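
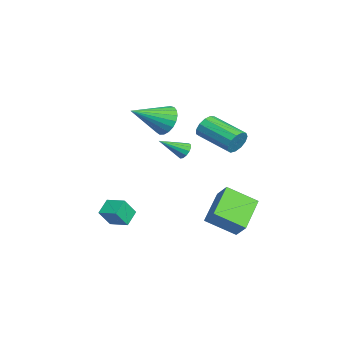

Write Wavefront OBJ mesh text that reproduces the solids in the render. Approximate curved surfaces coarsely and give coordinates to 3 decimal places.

v -1.298 -0.012 2.015
v -0.669 -0.141 1.316
v -0.582 -1.768 2.985
v -0.464 0.082 1.57
v -0.404 0.289 1.901
v -0.499 0.444 2.251
v -0.731 0.52 2.561
v -1.062 0.505 2.777
v -1.433 0.4 2.861
v -1.781 0.223 2.799
v -2.046 0.007 2.601
v -2.181 -0.213 2.302
v -2.163 -0.399 1.954
v -1.996 -0.517 1.616
v -1.708 -0.548 1.347
v -1.349 -0.486 1.194
v -0.982 -0.342 1.183
v 2.616 3.754 -2.325
v 2.491 2.246 -1.406
v 3.222 4.15 -1.593
v 3.097 2.643 -0.674
v 4.283 3.017 -3.306
v 4.158 1.51 -2.387
v 4.889 3.414 -2.574
v 4.764 1.906 -1.655
v 2.874 3.152 2.149
v 3.237 3.073 2.754
v 1.929 1.669 3.356
v 1.566 1.748 2.751
v 2.964 3.357 2.823
v 1.656 1.953 3.425
v 2.662 3.576 2.678
v 1.354 2.172 3.279
v 2.427 3.66 2.365
v 1.12 2.257 2.966
v 2.335 3.583 1.983
v 1.027 2.18 2.585
v 2.413 3.369 1.655
v 1.106 1.966 2.256
v 2.638 3.086 1.483
v 1.33 1.683 2.084
v 2.937 2.824 1.523
v 1.63 1.421 2.124
v 3.217 2.666 1.761
v 1.909 1.263 2.363
v 3.387 2.662 2.123
v 2.08 1.259 2.725
v 3.395 2.814 2.493
v 2.087 1.41 3.095
v -2.7 1.003 -0.69
v -2.169 1.05 -0.778
v -2.44 -0.323 0.15
v -2.227 1.202 -0.521
v -2.435 1.29 -0.317
v -2.727 1.287 -0.232
v -3.011 1.194 -0.292
v -3.195 1.04 -0.478
v -3.222 0.874 -0.732
v -3.083 0.749 -0.972
v -2.823 0.704 -1.123
v -2.523 0.755 -1.136
v -2.279 0.884 -1.007
v 1.101 -2.855 -3.972
v 0.374 -2.429 -3.433
v 1.757 -2.013 -3.751
v 1.03 -1.588 -3.212
v 1.49 -3.412 -3.008
v 0.763 -2.987 -2.469
v 2.146 -2.571 -2.787
v 1.419 -2.145 -2.248
f 2 1 4
f 2 4 3
f 4 1 5
f 4 5 3
f 5 1 6
f 5 6 3
f 6 1 7
f 6 7 3
f 7 1 8
f 7 8 3
f 8 1 9
f 8 9 3
f 9 1 10
f 9 10 3
f 10 1 11
f 10 11 3
f 11 1 12
f 11 12 3
f 12 1 13
f 12 13 3
f 13 1 14
f 13 14 3
f 14 1 15
f 14 15 3
f 15 1 16
f 15 16 3
f 16 1 17
f 16 17 3
f 17 1 2
f 17 2 3
f 19 21 18
f 22 19 18
f 18 21 20
f 20 22 18
f 19 25 21
f 23 19 22
f 23 25 19
f 21 25 20
f 24 22 20
f 20 25 24
f 24 23 22
f 25 23 24
f 27 26 30
f 27 30 28
f 28 30 31
f 28 31 29
f 30 26 32
f 30 32 31
f 31 32 33
f 31 33 29
f 32 26 34
f 32 34 33
f 33 34 35
f 33 35 29
f 34 26 36
f 34 36 35
f 35 36 37
f 35 37 29
f 36 26 38
f 36 38 37
f 37 38 39
f 37 39 29
f 38 26 40
f 38 40 39
f 39 40 41
f 39 41 29
f 40 26 42
f 40 42 41
f 41 42 43
f 41 43 29
f 42 26 44
f 42 44 43
f 43 44 45
f 43 45 29
f 44 26 46
f 44 46 45
f 45 46 47
f 45 47 29
f 46 26 48
f 46 48 47
f 47 48 49
f 47 49 29
f 48 26 27
f 48 27 49
f 49 27 28
f 49 28 29
f 51 50 53
f 51 53 52
f 53 50 54
f 53 54 52
f 54 50 55
f 54 55 52
f 55 50 56
f 55 56 52
f 56 50 57
f 56 57 52
f 57 50 58
f 57 58 52
f 58 50 59
f 58 59 52
f 59 50 60
f 59 60 52
f 60 50 61
f 60 61 52
f 61 50 62
f 61 62 52
f 62 50 51
f 62 51 52
f 64 66 63
f 67 64 63
f 63 66 65
f 65 67 63
f 64 70 66
f 68 64 67
f 68 70 64
f 66 70 65
f 69 67 65
f 65 70 69
f 69 68 67
f 70 68 69



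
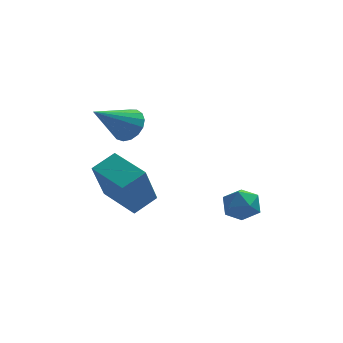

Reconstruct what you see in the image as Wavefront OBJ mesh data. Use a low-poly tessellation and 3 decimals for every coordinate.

v -1.066 1.711 0.449
v -1.437 1.062 2.009
v -0.328 2.239 0.844
v -0.699 1.59 2.404
v -0.101 0.55 0.196
v -0.472 -0.099 1.756
v 0.637 1.078 0.591
v 0.266 0.429 2.151
v 3.417 2.119 0.306
v 3.86 2.022 -0.247
v 2.92 1.098 0.087
v 3.363 1.001 -0.466
v 3.616 0.984 0.203
v 3.924 1.616 0.338
v 2.856 1.504 -0.498
v 3.164 2.136 -0.363
v 3.513 1.642 -0.744
v 3.983 1.32 -0.311
v 2.797 1.8 0.151
v 3.267 1.478 0.584
v -0.246 3.208 2.82
v 0.287 2.952 3.196
v -1.374 2.412 3.88
v 0.218 3.246 3.343
v 0.043 3.53 3.37
v -0.198 3.741 3.272
v -0.45 3.829 3.07
v -0.656 3.775 2.811
v -0.767 3.592 2.554
v -0.76 3.32 2.358
v -0.634 3.023 2.268
v -0.42 2.768 2.305
v -0.166 2.613 2.459
v 0.07 2.596 2.697
v 0.233 2.718 2.963
f 2 4 1
f 5 2 1
f 1 4 3
f 3 5 1
f 2 8 4
f 6 2 5
f 6 8 2
f 4 8 3
f 7 5 3
f 3 8 7
f 7 6 5
f 8 6 7
f 9 20 14
f 9 14 10
f 9 10 16
f 9 16 19
f 9 19 20
f 10 14 18
f 14 20 13
f 20 19 11
f 19 16 15
f 16 10 17
f 12 18 13
f 12 13 11
f 12 11 15
f 12 15 17
f 12 17 18
f 13 18 14
f 11 13 20
f 15 11 19
f 17 15 16
f 18 17 10
f 22 21 24
f 22 24 23
f 24 21 25
f 24 25 23
f 25 21 26
f 25 26 23
f 26 21 27
f 26 27 23
f 27 21 28
f 27 28 23
f 28 21 29
f 28 29 23
f 29 21 30
f 29 30 23
f 30 21 31
f 30 31 23
f 31 21 32
f 31 32 23
f 32 21 33
f 32 33 23
f 33 21 34
f 33 34 23
f 34 21 35
f 34 35 23
f 35 21 22
f 35 22 23



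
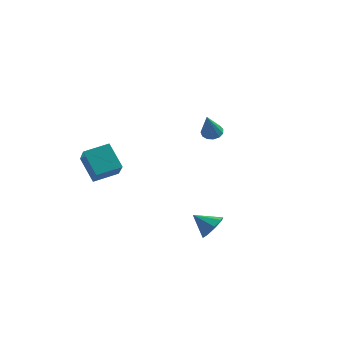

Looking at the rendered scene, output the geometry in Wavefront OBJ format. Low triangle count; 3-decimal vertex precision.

v -4.925 -1.656 -1.399
v -3.941 -2.911 -0.225
v -3.997 -0.569 -1.016
v -3.013 -1.823 0.158
v -3.887 -2.077 -2.718
v -2.903 -3.331 -1.544
v -2.959 -0.989 -2.335
v -1.975 -2.244 -1.161
v 3.425 -2.423 -4.273
v 3.946 -2.453 -3.615
v 2.415 -2.697 -3.487
v 3.709 -1.864 -3.714
v 3.305 -1.602 -4.141
v 2.972 -1.821 -4.645
v 2.905 -2.392 -4.932
v 3.142 -2.982 -4.833
v 3.545 -3.243 -4.406
v 3.878 -3.024 -3.901
v -0.256 4.404 -0.646
v 0.049 3.99 -1.01
v 0.036 3.236 0.926
v 0.294 4.215 -0.888
v 0.365 4.501 -0.689
v 0.238 4.755 -0.477
v -0.045 4.898 -0.318
v -0.395 4.884 -0.263
v -0.702 4.718 -0.33
v -0.866 4.451 -0.498
v -0.837 4.17 -0.712
v -0.624 3.963 -0.905
v -0.293 3.895 -1.017
f 2 4 1
f 5 2 1
f 1 4 3
f 3 5 1
f 2 8 4
f 6 2 5
f 6 8 2
f 4 8 3
f 7 5 3
f 3 8 7
f 7 6 5
f 8 6 7
f 10 9 12
f 10 12 11
f 12 9 13
f 12 13 11
f 13 9 14
f 13 14 11
f 14 9 15
f 14 15 11
f 15 9 16
f 15 16 11
f 16 9 17
f 16 17 11
f 17 9 18
f 17 18 11
f 18 9 10
f 18 10 11
f 20 19 22
f 20 22 21
f 22 19 23
f 22 23 21
f 23 19 24
f 23 24 21
f 24 19 25
f 24 25 21
f 25 19 26
f 25 26 21
f 26 19 27
f 26 27 21
f 27 19 28
f 27 28 21
f 28 19 29
f 28 29 21
f 29 19 30
f 29 30 21
f 30 19 31
f 30 31 21
f 31 19 20
f 31 20 21



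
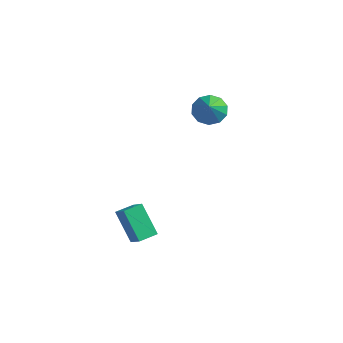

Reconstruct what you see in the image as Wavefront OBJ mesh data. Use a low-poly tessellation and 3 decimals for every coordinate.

v -1.094 3.351 2.427
v -0.447 4.083 2.64
v -0.346 2.349 3.593
v -0.938 4.148 3.011
v -1.488 3.908 3.158
v -1.888 3.455 3.026
v -1.985 2.963 2.665
v -1.741 2.619 2.213
v -1.251 2.554 1.843
v -0.701 2.794 1.696
v -0.301 3.246 1.828
v -0.204 3.739 2.188
v -1.471 -4.06 -1.647
v -0.577 -4.419 -0.882
v -1.127 -3.009 -1.555
v -0.234 -3.368 -0.789
v -0.206 -4.332 -3.251
v 0.687 -4.691 -2.485
v 0.137 -3.281 -3.158
v 1.031 -3.64 -2.393
f 2 1 4
f 2 4 3
f 4 1 5
f 4 5 3
f 5 1 6
f 5 6 3
f 6 1 7
f 6 7 3
f 7 1 8
f 7 8 3
f 8 1 9
f 8 9 3
f 9 1 10
f 9 10 3
f 10 1 11
f 10 11 3
f 11 1 12
f 11 12 3
f 12 1 2
f 12 2 3
f 14 16 13
f 17 14 13
f 13 16 15
f 15 17 13
f 14 20 16
f 18 14 17
f 18 20 14
f 16 20 15
f 19 17 15
f 15 20 19
f 19 18 17
f 20 18 19



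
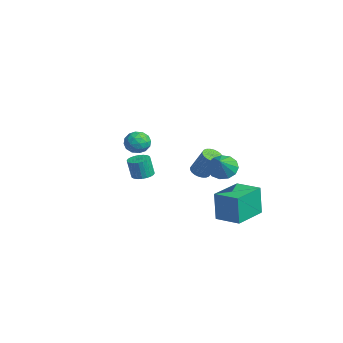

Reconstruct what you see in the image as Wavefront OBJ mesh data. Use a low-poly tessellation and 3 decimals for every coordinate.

v 1.886 1.085 1.005
v 2.492 1.604 0.683
v 2.874 0.535 1.975
v 2.278 1.85 1.041
v 1.939 1.854 1.387
v 1.584 1.613 1.612
v 1.324 1.205 1.645
v 1.243 0.759 1.474
v 1.367 0.416 1.154
v 1.655 0.286 0.787
v 2.016 0.41 0.489
v 2.337 0.748 0.355
v 2.514 1.193 0.427
v 3.472 -3.881 1.856
v 4.029 -3.621 1.936
v 3.965 -3.839 3.084
v 3.408 -4.099 3.004
v 3.883 -3.43 1.965
v 3.819 -3.648 3.112
v 3.675 -3.308 1.976
v 3.611 -3.525 3.124
v 3.435 -3.273 1.969
v 3.372 -3.49 3.117
v 3.202 -3.33 1.946
v 3.138 -3.548 3.093
v 3.009 -3.472 1.908
v 2.945 -3.69 3.056
v 2.887 -3.676 1.863
v 2.823 -3.893 3.01
v 2.854 -3.911 1.816
v 2.79 -4.128 2.964
v 2.915 -4.141 1.776
v 2.851 -4.359 2.924
v 3.061 -4.332 1.748
v 2.997 -4.55 2.895
v 3.269 -4.455 1.736
v 3.205 -4.672 2.884
v 3.508 -4.49 1.743
v 3.445 -4.707 2.891
v 3.742 -4.432 1.767
v 3.678 -4.65 2.914
v 3.935 -4.29 1.804
v 3.871 -4.508 2.952
v 4.057 -4.087 1.85
v 3.993 -4.304 2.997
v 4.09 -3.852 1.896
v 4.026 -4.069 3.044
v 2.997 0.317 -2.286
v 2.893 0.251 -0.45
v 1.778 2.051 -2.292
v 1.674 1.985 -0.456
v 4.246 1.195 -2.184
v 4.142 1.129 -0.348
v 3.027 2.929 -2.19
v 2.923 2.863 -0.354
v -4.341 1.928 -2.151
v -3.912 1.455 -2.192
v -3.21 1.959 -0.67
v -3.639 2.432 -0.629
v -3.791 1.64 -2.309
v -3.09 2.144 -0.787
v -3.755 1.869 -2.401
v -3.053 2.373 -0.88
v -3.808 2.106 -2.456
v -3.106 2.611 -0.934
v -3.941 2.317 -2.464
v -3.24 2.822 -0.943
v -4.136 2.468 -2.425
v -3.434 2.973 -0.903
v -4.362 2.537 -2.344
v -3.66 3.042 -0.822
v -4.584 2.514 -2.233
v -3.883 3.019 -0.711
v -4.77 2.401 -2.11
v -4.068 2.905 -0.588
v -4.89 2.216 -1.993
v -4.189 2.72 -0.471
v -4.927 1.987 -1.9
v -4.225 2.491 -0.379
v -4.874 1.749 -1.846
v -4.172 2.254 -0.324
v -4.74 1.538 -1.837
v -4.039 2.043 -0.316
v -4.546 1.387 -1.877
v -3.844 1.892 -0.355
v -4.32 1.318 -1.958
v -3.618 1.823 -0.436
v -4.097 1.341 -2.069
v -3.396 1.846 -0.547
v -2.095 -1.938 1.426
v -1.327 -2.058 1.653
v -2.433 -3.082 1.967
v -1.665 -3.202 2.194
v -2.105 -2.62 2.545
v -1.896 -1.913 2.211
v -1.864 -3.227 1.409
v -1.655 -2.52 1.075
v -1.184 -2.855 1.643
v -1.333 -2.479 2.344
v -2.427 -2.661 1.276
v -2.576 -2.285 1.977
v -1.681 -1.897 1.492
v -2.079 -3.243 2.128
v -2.337 -2.901 2.334
v -1.886 -2.971 2.467
v -2.015 -1.812 1.82
v -1.564 -1.883 1.954
v -2.021 -2.213 2.477
v -2.196 -3.257 1.666
v -1.745 -3.328 1.8
v -1.874 -2.169 1.153
v -1.423 -2.239 1.286
v -1.739 -2.927 1.143
v -1.146 -2.436 1.62
v -1.345 -3.109 1.937
v -1.462 -3.124 1.476
v -1.339 -2.708 1.28
v -1.233 -2.216 2.032
v -1.432 -2.888 2.35
v -1.691 -2.546 2.556
v -1.568 -2.13 2.36
v -1.15 -2.684 2.026
v -2.328 -2.252 1.27
v -2.527 -2.924 1.588
v -2.192 -3.01 1.26
v -2.069 -2.594 1.064
v -2.415 -2.031 1.683
v -2.614 -2.704 2
v -2.421 -2.432 2.34
v -2.298 -2.016 2.144
v -2.61 -2.456 1.594
f 2 1 4
f 2 4 3
f 4 1 5
f 4 5 3
f 5 1 6
f 5 6 3
f 6 1 7
f 6 7 3
f 7 1 8
f 7 8 3
f 8 1 9
f 8 9 3
f 9 1 10
f 9 10 3
f 10 1 11
f 10 11 3
f 11 1 12
f 11 12 3
f 12 1 13
f 12 13 3
f 13 1 2
f 13 2 3
f 15 14 18
f 15 18 16
f 16 18 19
f 16 19 17
f 18 14 20
f 18 20 19
f 19 20 21
f 19 21 17
f 20 14 22
f 20 22 21
f 21 22 23
f 21 23 17
f 22 14 24
f 22 24 23
f 23 24 25
f 23 25 17
f 24 14 26
f 24 26 25
f 25 26 27
f 25 27 17
f 26 14 28
f 26 28 27
f 27 28 29
f 27 29 17
f 28 14 30
f 28 30 29
f 29 30 31
f 29 31 17
f 30 14 32
f 30 32 31
f 31 32 33
f 31 33 17
f 32 14 34
f 32 34 33
f 33 34 35
f 33 35 17
f 34 14 36
f 34 36 35
f 35 36 37
f 35 37 17
f 36 14 38
f 36 38 37
f 37 38 39
f 37 39 17
f 38 14 40
f 38 40 39
f 39 40 41
f 39 41 17
f 40 14 42
f 40 42 41
f 41 42 43
f 41 43 17
f 42 14 44
f 42 44 43
f 43 44 45
f 43 45 17
f 44 14 46
f 44 46 45
f 45 46 47
f 45 47 17
f 46 14 15
f 46 15 47
f 47 15 16
f 47 16 17
f 49 51 48
f 52 49 48
f 48 51 50
f 50 52 48
f 49 55 51
f 53 49 52
f 53 55 49
f 51 55 50
f 54 52 50
f 50 55 54
f 54 53 52
f 55 53 54
f 57 56 60
f 57 60 58
f 58 60 61
f 58 61 59
f 60 56 62
f 60 62 61
f 61 62 63
f 61 63 59
f 62 56 64
f 62 64 63
f 63 64 65
f 63 65 59
f 64 56 66
f 64 66 65
f 65 66 67
f 65 67 59
f 66 56 68
f 66 68 67
f 67 68 69
f 67 69 59
f 68 56 70
f 68 70 69
f 69 70 71
f 69 71 59
f 70 56 72
f 70 72 71
f 71 72 73
f 71 73 59
f 72 56 74
f 72 74 73
f 73 74 75
f 73 75 59
f 74 56 76
f 74 76 75
f 75 76 77
f 75 77 59
f 76 56 78
f 76 78 77
f 77 78 79
f 77 79 59
f 78 56 80
f 78 80 79
f 79 80 81
f 79 81 59
f 80 56 82
f 80 82 81
f 81 82 83
f 81 83 59
f 82 56 84
f 82 84 83
f 83 84 85
f 83 85 59
f 84 56 86
f 84 86 85
f 85 86 87
f 85 87 59
f 86 56 88
f 86 88 87
f 87 88 89
f 87 89 59
f 88 56 57
f 88 57 89
f 89 57 58
f 89 58 59
f 90 127 106
f 127 101 130
f 106 130 95
f 127 130 106
f 90 106 102
f 106 95 107
f 102 107 91
f 106 107 102
f 90 102 111
f 102 91 112
f 111 112 97
f 102 112 111
f 90 111 123
f 111 97 126
f 123 126 100
f 111 126 123
f 90 123 127
f 123 100 131
f 127 131 101
f 123 131 127
f 91 107 118
f 107 95 121
f 118 121 99
f 107 121 118
f 95 130 108
f 130 101 129
f 108 129 94
f 130 129 108
f 101 131 128
f 131 100 124
f 128 124 92
f 131 124 128
f 100 126 125
f 126 97 113
f 125 113 96
f 126 113 125
f 97 112 117
f 112 91 114
f 117 114 98
f 112 114 117
f 93 119 105
f 119 99 120
f 105 120 94
f 119 120 105
f 93 105 103
f 105 94 104
f 103 104 92
f 105 104 103
f 93 103 110
f 103 92 109
f 110 109 96
f 103 109 110
f 93 110 115
f 110 96 116
f 115 116 98
f 110 116 115
f 93 115 119
f 115 98 122
f 119 122 99
f 115 122 119
f 94 120 108
f 120 99 121
f 108 121 95
f 120 121 108
f 92 104 128
f 104 94 129
f 128 129 101
f 104 129 128
f 96 109 125
f 109 92 124
f 125 124 100
f 109 124 125
f 98 116 117
f 116 96 113
f 117 113 97
f 116 113 117
f 99 122 118
f 122 98 114
f 118 114 91
f 122 114 118



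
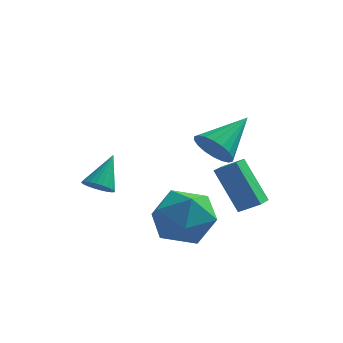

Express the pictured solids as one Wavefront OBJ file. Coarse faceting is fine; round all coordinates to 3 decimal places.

v -2.158 -3.936 1.242
v -1.643 -3.798 0.99
v -1.882 -3.004 2.318
v -1.784 -3.644 0.893
v -1.981 -3.535 0.848
v -2.206 -3.486 0.864
v -2.423 -3.506 0.937
v -2.6 -3.592 1.057
v -2.71 -3.73 1.205
v -2.735 -3.9 1.359
v -2.673 -4.075 1.495
v -2.533 -4.229 1.592
v -2.335 -4.338 1.637
v -2.111 -4.387 1.621
v -1.893 -4.366 1.548
v -1.717 -4.281 1.428
v -1.607 -4.143 1.28
v -1.581 -3.973 1.126
v 1.664 -3.83 3.355
v 2.062 -4.387 3.77
v 2.516 -2.53 4.285
v 2.276 -4.328 3.492
v 2.368 -4.17 3.186
v 2.322 -3.945 2.914
v 2.145 -3.697 2.73
v 1.873 -3.476 2.669
v 1.56 -3.324 2.744
v 1.267 -3.273 2.941
v 1.053 -3.332 3.219
v 0.96 -3.489 3.525
v 1.007 -3.714 3.797
v 1.184 -3.962 3.981
v 1.456 -4.184 4.042
v 1.769 -4.335 3.967
v -0.507 -3.335 -0.143
v 0.096 -3.102 0.928
v 1.204 -4.058 -0.948
v 1.807 -3.825 0.123
v 0.944 -4.73 0.075
v -0.113 -4.283 0.573
v 1.413 -2.877 -0.593
v 0.356 -2.43 -0.095
v 1.282 -2.818 0.65
v 0.993 -3.963 1.063
v 0.307 -3.197 -1.083
v 0.018 -4.342 -0.67
v 1.022 -0.662 0.796
v 1.794 -0.623 1.238
v 1.118 0.291 0.546
v 1.889 0.33 0.988
v 1.991 -1.19 -0.848
v 2.762 -1.151 -0.406
v 2.086 -0.237 -1.098
v 2.858 -0.198 -0.656
f 2 1 4
f 2 4 3
f 4 1 5
f 4 5 3
f 5 1 6
f 5 6 3
f 6 1 7
f 6 7 3
f 7 1 8
f 7 8 3
f 8 1 9
f 8 9 3
f 9 1 10
f 9 10 3
f 10 1 11
f 10 11 3
f 11 1 12
f 11 12 3
f 12 1 13
f 12 13 3
f 13 1 14
f 13 14 3
f 14 1 15
f 14 15 3
f 15 1 16
f 15 16 3
f 16 1 17
f 16 17 3
f 17 1 18
f 17 18 3
f 18 1 2
f 18 2 3
f 20 19 22
f 20 22 21
f 22 19 23
f 22 23 21
f 23 19 24
f 23 24 21
f 24 19 25
f 24 25 21
f 25 19 26
f 25 26 21
f 26 19 27
f 26 27 21
f 27 19 28
f 27 28 21
f 28 19 29
f 28 29 21
f 29 19 30
f 29 30 21
f 30 19 31
f 30 31 21
f 31 19 32
f 31 32 21
f 32 19 33
f 32 33 21
f 33 19 34
f 33 34 21
f 34 19 20
f 34 20 21
f 35 46 40
f 35 40 36
f 35 36 42
f 35 42 45
f 35 45 46
f 36 40 44
f 40 46 39
f 46 45 37
f 45 42 41
f 42 36 43
f 38 44 39
f 38 39 37
f 38 37 41
f 38 41 43
f 38 43 44
f 39 44 40
f 37 39 46
f 41 37 45
f 43 41 42
f 44 43 36
f 48 50 47
f 51 48 47
f 47 50 49
f 49 51 47
f 48 54 50
f 52 48 51
f 52 54 48
f 50 54 49
f 53 51 49
f 49 54 53
f 53 52 51
f 54 52 53



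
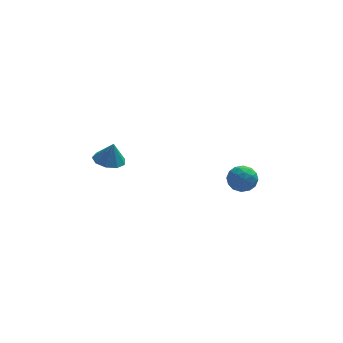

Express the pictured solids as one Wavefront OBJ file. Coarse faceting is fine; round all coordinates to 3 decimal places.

v 3.378 -0.33 -0.18
v 4.143 -0.378 0.237
v 2.757 -1.022 0.883
v 3.522 -1.07 1.3
v 3.121 -0.3 1.209
v 3.506 0.128 0.552
v 3.394 -1.528 0.568
v 3.779 -1.1 -0.089
v 4.153 -1.118 0.699
v 3.985 -0.359 1.095
v 2.915 -1.041 0.025
v 2.747 -0.282 0.421
v 3.815 -0.293 -0.064
v 3.085 -1.107 1.184
v 2.849 -0.654 1.131
v 3.299 -0.682 1.376
v 3.441 0.004 0.121
v 3.89 -0.024 0.366
v 3.29 0.022 0.937
v 3.01 -1.376 0.754
v 3.459 -1.404 0.999
v 3.601 -0.718 -0.256
v 4.051 -0.746 -0.011
v 3.61 -1.422 0.183
v 4.271 -0.756 0.452
v 3.906 -1.163 1.077
v 3.831 -1.432 0.646
v 4.057 -1.181 0.261
v 4.172 -0.31 0.685
v 3.807 -0.717 1.309
v 3.571 -0.264 1.256
v 3.797 -0.013 0.87
v 4.178 -0.745 0.956
v 3.093 -0.683 -0.189
v 2.728 -1.09 0.435
v 3.103 -1.387 0.25
v 3.329 -1.136 -0.136
v 2.994 -0.237 0.043
v 2.629 -0.644 0.668
v 2.843 -0.219 0.859
v 3.069 0.032 0.474
v 2.722 -0.655 0.164
v -3.415 -0.928 2.773
v -2.655 -1.315 2.605
v -3.165 -0.952 3.967
v -2.587 -0.724 2.604
v -2.906 -0.228 2.681
v -3.464 -0.059 2.802
v -3.999 -0.297 2.909
v -4.261 -0.83 2.953
v -4.127 -1.408 2.912
v -3.66 -1.762 2.807
v -3.078 -1.725 2.686
f 1 38 17
f 38 12 41
f 17 41 6
f 38 41 17
f 1 17 13
f 17 6 18
f 13 18 2
f 17 18 13
f 1 13 22
f 13 2 23
f 22 23 8
f 13 23 22
f 1 22 34
f 22 8 37
f 34 37 11
f 22 37 34
f 1 34 38
f 34 11 42
f 38 42 12
f 34 42 38
f 2 18 29
f 18 6 32
f 29 32 10
f 18 32 29
f 6 41 19
f 41 12 40
f 19 40 5
f 41 40 19
f 12 42 39
f 42 11 35
f 39 35 3
f 42 35 39
f 11 37 36
f 37 8 24
f 36 24 7
f 37 24 36
f 8 23 28
f 23 2 25
f 28 25 9
f 23 25 28
f 4 30 16
f 30 10 31
f 16 31 5
f 30 31 16
f 4 16 14
f 16 5 15
f 14 15 3
f 16 15 14
f 4 14 21
f 14 3 20
f 21 20 7
f 14 20 21
f 4 21 26
f 21 7 27
f 26 27 9
f 21 27 26
f 4 26 30
f 26 9 33
f 30 33 10
f 26 33 30
f 5 31 19
f 31 10 32
f 19 32 6
f 31 32 19
f 3 15 39
f 15 5 40
f 39 40 12
f 15 40 39
f 7 20 36
f 20 3 35
f 36 35 11
f 20 35 36
f 9 27 28
f 27 7 24
f 28 24 8
f 27 24 28
f 10 33 29
f 33 9 25
f 29 25 2
f 33 25 29
f 44 43 46
f 44 46 45
f 46 43 47
f 46 47 45
f 47 43 48
f 47 48 45
f 48 43 49
f 48 49 45
f 49 43 50
f 49 50 45
f 50 43 51
f 50 51 45
f 51 43 52
f 51 52 45
f 52 43 53
f 52 53 45
f 53 43 44
f 53 44 45



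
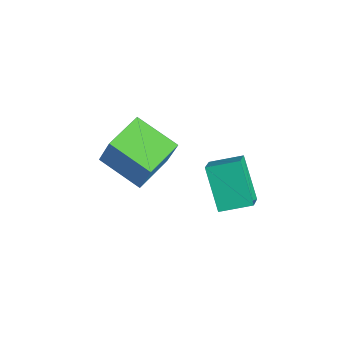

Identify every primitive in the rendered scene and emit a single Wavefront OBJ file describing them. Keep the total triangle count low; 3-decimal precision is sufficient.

v -4.771 -2.162 -0.981
v -4.071 -1.964 0.698
v -3.192 -1.045 -1.771
v -2.491 -0.847 -0.092
v -3.789 -3.713 -1.208
v -3.088 -3.515 0.471
v -2.209 -2.596 -1.998
v -1.509 -2.398 -0.319
v -0.829 -0.238 0.175
v -0.006 -0.756 0.843
v -0.359 1.02 0.571
v 0.464 0.502 1.24
v 0.476 -0.222 -1.42
v 1.299 -0.74 -0.751
v 0.946 1.036 -1.023
v 1.769 0.518 -0.355
f 2 4 1
f 5 2 1
f 1 4 3
f 3 5 1
f 2 8 4
f 6 2 5
f 6 8 2
f 4 8 3
f 7 5 3
f 3 8 7
f 7 6 5
f 8 6 7
f 10 12 9
f 13 10 9
f 9 12 11
f 11 13 9
f 10 16 12
f 14 10 13
f 14 16 10
f 12 16 11
f 15 13 11
f 11 16 15
f 15 14 13
f 16 14 15



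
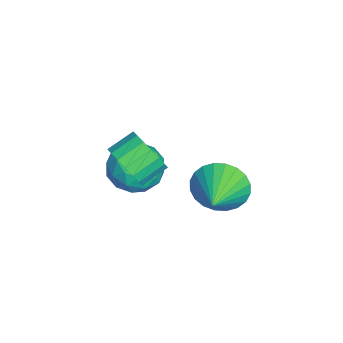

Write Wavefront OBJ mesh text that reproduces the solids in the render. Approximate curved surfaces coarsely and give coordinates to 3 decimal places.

v -3.399 -1.31 -3.376
v -2.752 -1.268 -2.38
v -4.308 -2.872 -2.72
v -3.661 -2.83 -1.724
v -4.477 -1.993 -1.938
v -3.916 -1.028 -2.344
v -3.144 -3.112 -2.756
v -2.583 -2.147 -3.162
v -2.595 -2.381 -1.997
v -3.419 -1.69 -1.492
v -3.641 -2.45 -3.608
v -4.465 -1.759 -3.103
v -2.996 -1.152 -2.936
v -4.064 -2.988 -2.164
v -4.544 -2.496 -2.29
v -4.164 -2.471 -1.705
v -3.68 -1.011 -2.915
v -3.3 -0.986 -2.329
v -4.313 -1.412 -2.07
v -3.76 -3.154 -2.771
v -3.38 -3.129 -2.185
v -2.896 -1.669 -3.395
v -2.516 -1.644 -2.81
v -2.747 -2.728 -3.03
v -2.523 -1.781 -2.125
v -3.057 -2.699 -1.739
v -2.754 -2.865 -2.346
v -2.424 -2.298 -2.584
v -3.008 -1.375 -1.828
v -3.542 -2.293 -1.442
v -4.021 -1.801 -1.569
v -3.691 -1.234 -1.807
v -2.915 -2.029 -1.603
v -3.518 -1.847 -3.658
v -4.052 -2.765 -3.272
v -3.369 -2.906 -3.293
v -3.039 -2.339 -3.531
v -4.003 -1.441 -3.361
v -4.537 -2.359 -2.975
v -4.636 -1.842 -2.516
v -4.306 -1.275 -2.754
v -4.145 -2.111 -3.497
v 0.005 -2.151 0.998
v 0.708 -2.074 1.662
v 0.137 -1.212 2.166
v -0.565 -1.289 1.502
v 0.84 -1.805 1.351
v 0.269 -0.943 1.856
v 0.806 -1.604 0.97
v 0.235 -0.743 1.475
v 0.614 -1.512 0.595
v 0.043 -0.65 1.099
v 0.301 -1.546 0.299
v -0.27 -0.684 0.804
v -0.07 -1.7 0.142
v -0.641 -0.838 0.647
v -0.427 -1.943 0.154
v -0.998 -1.082 0.659
v -0.697 -2.228 0.334
v -1.268 -1.366 0.838
v -0.829 -2.497 0.644
v -1.4 -1.635 1.149
v -0.795 -2.697 1.025
v -1.366 -1.836 1.53
v -0.603 -2.79 1.401
v -1.174 -1.928 1.905
v -0.29 -2.756 1.696
v -0.861 -1.894 2.201
v 0.081 -2.602 1.853
v -0.49 -1.74 2.358
v 0.438 -2.358 1.841
v -0.133 -1.497 2.346
v -0.51 1.16 -0.512
v -0.13 1.795 -1.326
v 1.15 0.94 0.092
v -0.203 2.086 -1.02
v -0.322 2.237 -0.636
v -0.471 2.223 -0.233
v -0.625 2.048 0.127
v -0.762 1.738 0.39
v -0.86 1.339 0.515
v -0.905 0.913 0.484
v -0.89 0.525 0.302
v -0.817 0.234 -0.005
v -0.698 0.083 -0.388
v -0.549 0.097 -0.791
v -0.395 0.272 -1.151
v -0.258 0.582 -1.414
v -0.16 0.981 -1.539
v -0.115 1.407 -1.508
f 1 38 17
f 38 12 41
f 17 41 6
f 38 41 17
f 1 17 13
f 17 6 18
f 13 18 2
f 17 18 13
f 1 13 22
f 13 2 23
f 22 23 8
f 13 23 22
f 1 22 34
f 22 8 37
f 34 37 11
f 22 37 34
f 1 34 38
f 34 11 42
f 38 42 12
f 34 42 38
f 2 18 29
f 18 6 32
f 29 32 10
f 18 32 29
f 6 41 19
f 41 12 40
f 19 40 5
f 41 40 19
f 12 42 39
f 42 11 35
f 39 35 3
f 42 35 39
f 11 37 36
f 37 8 24
f 36 24 7
f 37 24 36
f 8 23 28
f 23 2 25
f 28 25 9
f 23 25 28
f 4 30 16
f 30 10 31
f 16 31 5
f 30 31 16
f 4 16 14
f 16 5 15
f 14 15 3
f 16 15 14
f 4 14 21
f 14 3 20
f 21 20 7
f 14 20 21
f 4 21 26
f 21 7 27
f 26 27 9
f 21 27 26
f 4 26 30
f 26 9 33
f 30 33 10
f 26 33 30
f 5 31 19
f 31 10 32
f 19 32 6
f 31 32 19
f 3 15 39
f 15 5 40
f 39 40 12
f 15 40 39
f 7 20 36
f 20 3 35
f 36 35 11
f 20 35 36
f 9 27 28
f 27 7 24
f 28 24 8
f 27 24 28
f 10 33 29
f 33 9 25
f 29 25 2
f 33 25 29
f 44 43 47
f 44 47 45
f 45 47 48
f 45 48 46
f 47 43 49
f 47 49 48
f 48 49 50
f 48 50 46
f 49 43 51
f 49 51 50
f 50 51 52
f 50 52 46
f 51 43 53
f 51 53 52
f 52 53 54
f 52 54 46
f 53 43 55
f 53 55 54
f 54 55 56
f 54 56 46
f 55 43 57
f 55 57 56
f 56 57 58
f 56 58 46
f 57 43 59
f 57 59 58
f 58 59 60
f 58 60 46
f 59 43 61
f 59 61 60
f 60 61 62
f 60 62 46
f 61 43 63
f 61 63 62
f 62 63 64
f 62 64 46
f 63 43 65
f 63 65 64
f 64 65 66
f 64 66 46
f 65 43 67
f 65 67 66
f 66 67 68
f 66 68 46
f 67 43 69
f 67 69 68
f 68 69 70
f 68 70 46
f 69 43 71
f 69 71 70
f 70 71 72
f 70 72 46
f 71 43 44
f 71 44 72
f 72 44 45
f 72 45 46
f 74 73 76
f 74 76 75
f 76 73 77
f 76 77 75
f 77 73 78
f 77 78 75
f 78 73 79
f 78 79 75
f 79 73 80
f 79 80 75
f 80 73 81
f 80 81 75
f 81 73 82
f 81 82 75
f 82 73 83
f 82 83 75
f 83 73 84
f 83 84 75
f 84 73 85
f 84 85 75
f 85 73 86
f 85 86 75
f 86 73 87
f 86 87 75
f 87 73 88
f 87 88 75
f 88 73 89
f 88 89 75
f 89 73 90
f 89 90 75
f 90 73 74
f 90 74 75



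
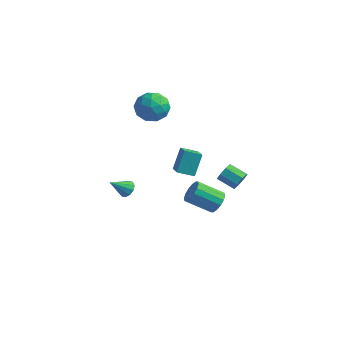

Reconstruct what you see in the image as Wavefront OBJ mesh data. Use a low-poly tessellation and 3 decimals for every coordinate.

v 3.908 -0.767 0.683
v 4.113 -0.525 1.215
v 3.178 -0.731 1.67
v 2.972 -0.973 1.137
v 3.907 -0.202 0.936
v 2.971 -0.407 1.391
v 3.7 -0.209 0.509
v 2.765 -0.415 0.964
v 3.616 -0.544 0.183
v 2.681 -0.749 0.638
v 3.702 -1.009 0.15
v 2.767 -1.215 0.605
v 3.909 -1.333 0.429
v 2.973 -1.538 0.884
v 4.115 -1.325 0.856
v 3.18 -1.531 1.311
v 4.199 -0.991 1.182
v 3.264 -1.196 1.637
v 1.539 0.36 -2.57
v 1.962 -0.231 -2.633
v 0.864 -1.112 -1.754
v 0.441 -0.52 -1.69
v 2.079 -0.061 -2.317
v 0.98 -0.941 -1.437
v 2.051 0.222 -2.068
v 0.953 -0.658 -1.189
v 1.886 0.542 -1.954
v 0.788 -0.338 -1.074
v 1.628 0.814 -2.005
v 0.53 -0.067 -1.125
v 1.347 0.963 -2.207
v 0.248 0.083 -1.327
v 1.116 0.952 -2.506
v 0.018 0.071 -1.627
v 1 0.781 -2.823
v -0.099 -0.099 -1.943
v 1.027 0.498 -3.071
v -0.071 -0.382 -2.192
v 1.192 0.178 -3.186
v 0.094 -0.702 -2.306
v 1.45 -0.093 -3.135
v 0.352 -0.974 -2.255
v 1.732 -0.243 -2.933
v 0.633 -1.123 -2.053
v 2.354 -3.991 2.345
v 2.258 -3.279 3.535
v 1.27 -3.01 1.67
v 1.174 -2.298 2.86
v 3.046 -3.422 2.06
v 2.95 -2.71 3.25
v 1.962 -2.441 1.385
v 1.866 -1.729 2.575
v -3.046 -1.688 -2.432
v -2.574 -1.996 -2.516
v -3.494 -2.592 -1.628
v -2.517 -1.782 -2.242
v -2.661 -1.531 -2.041
v -2.953 -1.341 -1.989
v -3.28 -1.283 -2.106
v -3.518 -1.379 -2.347
v -3.575 -1.594 -2.621
v -3.43 -1.844 -2.822
v -3.139 -2.035 -2.874
v -2.812 -2.093 -2.757
v -4.134 1.762 2.062
v -3.082 1.755 2.078
v -4.158 0.345 3.002
v -3.106 0.338 3.018
v -3.635 1.083 3.539
v -3.62 1.958 2.958
v -3.62 0.142 2.122
v -3.605 1.017 1.541
v -2.765 0.753 2.115
v -2.774 1.335 2.991
v -4.466 0.765 2.089
v -4.475 1.347 2.965
v -3.606 1.883 1.987
v -3.634 0.217 3.093
v -3.945 0.655 3.399
v -3.327 0.65 3.409
v -3.922 2.003 2.505
v -3.304 1.998 2.514
v -3.629 1.603 3.373
v -3.936 0.102 2.566
v -3.318 0.097 2.575
v -3.913 1.45 1.671
v -3.295 1.445 1.681
v -3.611 0.497 1.707
v -2.801 1.29 2.018
v -2.815 0.457 2.571
v -3.117 0.342 2.044
v -3.109 0.856 1.703
v -2.807 1.632 2.533
v -2.821 0.799 3.086
v -3.131 1.237 3.392
v -3.123 1.751 3.051
v -2.62 1.043 2.555
v -4.419 1.301 1.994
v -4.433 0.468 2.547
v -4.117 0.349 2.029
v -4.109 0.863 1.688
v -4.425 1.643 2.509
v -4.439 0.81 3.062
v -4.131 1.244 3.377
v -4.123 1.758 3.036
v -4.62 1.057 2.525
f 2 1 5
f 2 5 3
f 3 5 6
f 3 6 4
f 5 1 7
f 5 7 6
f 6 7 8
f 6 8 4
f 7 1 9
f 7 9 8
f 8 9 10
f 8 10 4
f 9 1 11
f 9 11 10
f 10 11 12
f 10 12 4
f 11 1 13
f 11 13 12
f 12 13 14
f 12 14 4
f 13 1 15
f 13 15 14
f 14 15 16
f 14 16 4
f 15 1 17
f 15 17 16
f 16 17 18
f 16 18 4
f 17 1 2
f 17 2 18
f 18 2 3
f 18 3 4
f 20 19 23
f 20 23 21
f 21 23 24
f 21 24 22
f 23 19 25
f 23 25 24
f 24 25 26
f 24 26 22
f 25 19 27
f 25 27 26
f 26 27 28
f 26 28 22
f 27 19 29
f 27 29 28
f 28 29 30
f 28 30 22
f 29 19 31
f 29 31 30
f 30 31 32
f 30 32 22
f 31 19 33
f 31 33 32
f 32 33 34
f 32 34 22
f 33 19 35
f 33 35 34
f 34 35 36
f 34 36 22
f 35 19 37
f 35 37 36
f 36 37 38
f 36 38 22
f 37 19 39
f 37 39 38
f 38 39 40
f 38 40 22
f 39 19 41
f 39 41 40
f 40 41 42
f 40 42 22
f 41 19 43
f 41 43 42
f 42 43 44
f 42 44 22
f 43 19 20
f 43 20 44
f 44 20 21
f 44 21 22
f 46 48 45
f 49 46 45
f 45 48 47
f 47 49 45
f 46 52 48
f 50 46 49
f 50 52 46
f 48 52 47
f 51 49 47
f 47 52 51
f 51 50 49
f 52 50 51
f 54 53 56
f 54 56 55
f 56 53 57
f 56 57 55
f 57 53 58
f 57 58 55
f 58 53 59
f 58 59 55
f 59 53 60
f 59 60 55
f 60 53 61
f 60 61 55
f 61 53 62
f 61 62 55
f 62 53 63
f 62 63 55
f 63 53 64
f 63 64 55
f 64 53 54
f 64 54 55
f 65 102 81
f 102 76 105
f 81 105 70
f 102 105 81
f 65 81 77
f 81 70 82
f 77 82 66
f 81 82 77
f 65 77 86
f 77 66 87
f 86 87 72
f 77 87 86
f 65 86 98
f 86 72 101
f 98 101 75
f 86 101 98
f 65 98 102
f 98 75 106
f 102 106 76
f 98 106 102
f 66 82 93
f 82 70 96
f 93 96 74
f 82 96 93
f 70 105 83
f 105 76 104
f 83 104 69
f 105 104 83
f 76 106 103
f 106 75 99
f 103 99 67
f 106 99 103
f 75 101 100
f 101 72 88
f 100 88 71
f 101 88 100
f 72 87 92
f 87 66 89
f 92 89 73
f 87 89 92
f 68 94 80
f 94 74 95
f 80 95 69
f 94 95 80
f 68 80 78
f 80 69 79
f 78 79 67
f 80 79 78
f 68 78 85
f 78 67 84
f 85 84 71
f 78 84 85
f 68 85 90
f 85 71 91
f 90 91 73
f 85 91 90
f 68 90 94
f 90 73 97
f 94 97 74
f 90 97 94
f 69 95 83
f 95 74 96
f 83 96 70
f 95 96 83
f 67 79 103
f 79 69 104
f 103 104 76
f 79 104 103
f 71 84 100
f 84 67 99
f 100 99 75
f 84 99 100
f 73 91 92
f 91 71 88
f 92 88 72
f 91 88 92
f 74 97 93
f 97 73 89
f 93 89 66
f 97 89 93



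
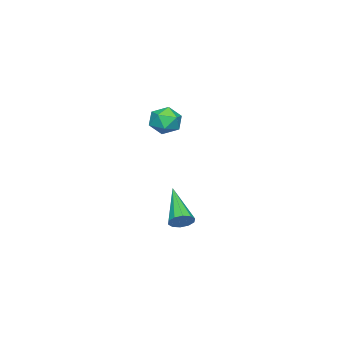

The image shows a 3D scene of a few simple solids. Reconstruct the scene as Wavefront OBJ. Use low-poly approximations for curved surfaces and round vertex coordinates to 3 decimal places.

v -2.933 2.507 -3.948
v -2.504 2.124 -3.814
v -4.327 1.373 -2.732
v -2.501 2.389 -3.564
v -2.663 2.699 -3.46
v -2.928 2.936 -3.543
v -3.195 3.008 -3.781
v -3.361 2.889 -4.083
v -3.364 2.624 -4.333
v -3.203 2.314 -4.437
v -2.938 2.078 -4.354
v -2.671 2.005 -4.116
v -3.308 1.888 1.381
v -2.781 2.468 1.471
v -2.719 1.212 2.289
v -2.192 1.792 2.379
v -2.941 1.9 2.603
v -3.305 2.318 2.042
v -2.195 1.362 1.718
v -2.559 1.78 1.157
v -2.094 2.143 1.68
v -2.554 2.476 2.227
v -2.946 1.204 1.533
v -3.406 1.537 2.08
f 2 1 4
f 2 4 3
f 4 1 5
f 4 5 3
f 5 1 6
f 5 6 3
f 6 1 7
f 6 7 3
f 7 1 8
f 7 8 3
f 8 1 9
f 8 9 3
f 9 1 10
f 9 10 3
f 10 1 11
f 10 11 3
f 11 1 12
f 11 12 3
f 12 1 2
f 12 2 3
f 13 24 18
f 13 18 14
f 13 14 20
f 13 20 23
f 13 23 24
f 14 18 22
f 18 24 17
f 24 23 15
f 23 20 19
f 20 14 21
f 16 22 17
f 16 17 15
f 16 15 19
f 16 19 21
f 16 21 22
f 17 22 18
f 15 17 24
f 19 15 23
f 21 19 20
f 22 21 14



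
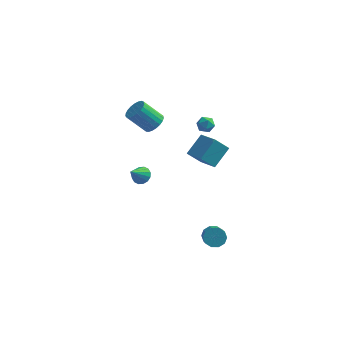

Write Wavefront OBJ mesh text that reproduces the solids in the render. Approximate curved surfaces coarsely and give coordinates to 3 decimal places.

v -2.738 1.496 -1.516
v -2.376 1.815 -1.065
v -3.182 0.624 -0.544
v -2.68 1.972 -1.063
v -2.998 2.002 -1.182
v -3.248 1.896 -1.39
v -3.36 1.683 -1.632
v -3.306 1.42 -1.844
v -3.1 1.178 -1.967
v -2.797 1.02 -1.97
v -2.478 0.991 -1.851
v -2.228 1.096 -1.643
v -2.116 1.309 -1.4
v -2.17 1.572 -1.189
v -2.548 3.967 1.547
v -2.053 3.465 1.903
v -3.216 3.231 3.19
v -3.712 3.733 2.833
v -1.965 3.753 2.035
v -3.128 3.519 3.321
v -1.978 4.078 2.082
v -3.141 3.844 3.369
v -2.09 4.384 2.037
v -3.253 4.149 3.324
v -2.281 4.617 1.907
v -3.444 4.383 3.194
v -2.518 4.738 1.715
v -3.681 4.504 3.001
v -2.76 4.726 1.494
v -3.923 4.492 2.78
v -2.966 4.583 1.281
v -4.129 4.349 2.568
v -3.1 4.333 1.115
v -4.263 4.099 2.401
v -3.138 4.02 1.023
v -4.301 3.786 2.31
v -3.074 3.698 1.022
v -4.237 3.463 2.309
v -2.92 3.422 1.112
v -4.083 3.188 2.398
v -2.701 3.241 1.277
v -3.864 3.006 2.563
v -2.456 3.185 1.488
v -3.619 2.95 2.775
v -2.227 3.264 1.71
v -3.39 3.03 2.996
v 0.31 3.14 2.743
v 0.617 3.283 3.275
v 1.183 2.817 2.325
v 1.49 2.96 2.857
v 1.081 2.48 2.849
v 0.541 2.68 3.107
v 1.259 3.42 2.493
v 0.719 3.62 2.751
v 1.204 3.456 3.12
v 1.094 2.875 3.34
v 0.706 3.225 2.26
v 0.596 2.644 2.48
v 1.602 -1.18 2.799
v 0.843 -1.527 3.689
v 2.181 -0.057 3.731
v 1.422 -0.404 4.621
v 2.658 -2.156 3.319
v 1.899 -2.503 4.209
v 3.237 -1.033 4.251
v 2.478 -1.38 5.141
v 2.284 -0.676 -4.419
v 2.59 -1.026 -4.955
v 3.022 -2.454 -3.778
v 2.716 -2.104 -3.241
v 2.896 -0.777 -4.765
v 3.328 -2.204 -3.587
v 2.969 -0.488 -4.442
v 3.4 -1.916 -3.264
v 2.78 -0.272 -4.11
v 3.211 -1.699 -2.933
v 2.401 -0.21 -3.896
v 2.833 -1.638 -2.719
v 1.978 -0.326 -3.882
v 2.41 -1.754 -2.705
v 1.672 -0.576 -4.073
v 2.104 -2.003 -2.895
v 1.6 -0.864 -4.396
v 2.031 -2.292 -3.218
v 1.789 -1.081 -4.727
v 2.22 -2.508 -3.55
v 2.167 -1.142 -4.941
v 2.599 -2.57 -3.764
f 2 1 4
f 2 4 3
f 4 1 5
f 4 5 3
f 5 1 6
f 5 6 3
f 6 1 7
f 6 7 3
f 7 1 8
f 7 8 3
f 8 1 9
f 8 9 3
f 9 1 10
f 9 10 3
f 10 1 11
f 10 11 3
f 11 1 12
f 11 12 3
f 12 1 13
f 12 13 3
f 13 1 14
f 13 14 3
f 14 1 2
f 14 2 3
f 16 15 19
f 16 19 17
f 17 19 20
f 17 20 18
f 19 15 21
f 19 21 20
f 20 21 22
f 20 22 18
f 21 15 23
f 21 23 22
f 22 23 24
f 22 24 18
f 23 15 25
f 23 25 24
f 24 25 26
f 24 26 18
f 25 15 27
f 25 27 26
f 26 27 28
f 26 28 18
f 27 15 29
f 27 29 28
f 28 29 30
f 28 30 18
f 29 15 31
f 29 31 30
f 30 31 32
f 30 32 18
f 31 15 33
f 31 33 32
f 32 33 34
f 32 34 18
f 33 15 35
f 33 35 34
f 34 35 36
f 34 36 18
f 35 15 37
f 35 37 36
f 36 37 38
f 36 38 18
f 37 15 39
f 37 39 38
f 38 39 40
f 38 40 18
f 39 15 41
f 39 41 40
f 40 41 42
f 40 42 18
f 41 15 43
f 41 43 42
f 42 43 44
f 42 44 18
f 43 15 45
f 43 45 44
f 44 45 46
f 44 46 18
f 45 15 16
f 45 16 46
f 46 16 17
f 46 17 18
f 47 58 52
f 47 52 48
f 47 48 54
f 47 54 57
f 47 57 58
f 48 52 56
f 52 58 51
f 58 57 49
f 57 54 53
f 54 48 55
f 50 56 51
f 50 51 49
f 50 49 53
f 50 53 55
f 50 55 56
f 51 56 52
f 49 51 58
f 53 49 57
f 55 53 54
f 56 55 48
f 60 62 59
f 63 60 59
f 59 62 61
f 61 63 59
f 60 66 62
f 64 60 63
f 64 66 60
f 62 66 61
f 65 63 61
f 61 66 65
f 65 64 63
f 66 64 65
f 68 67 71
f 68 71 69
f 69 71 72
f 69 72 70
f 71 67 73
f 71 73 72
f 72 73 74
f 72 74 70
f 73 67 75
f 73 75 74
f 74 75 76
f 74 76 70
f 75 67 77
f 75 77 76
f 76 77 78
f 76 78 70
f 77 67 79
f 77 79 78
f 78 79 80
f 78 80 70
f 79 67 81
f 79 81 80
f 80 81 82
f 80 82 70
f 81 67 83
f 81 83 82
f 82 83 84
f 82 84 70
f 83 67 85
f 83 85 84
f 84 85 86
f 84 86 70
f 85 67 87
f 85 87 86
f 86 87 88
f 86 88 70
f 87 67 68
f 87 68 88
f 88 68 69
f 88 69 70



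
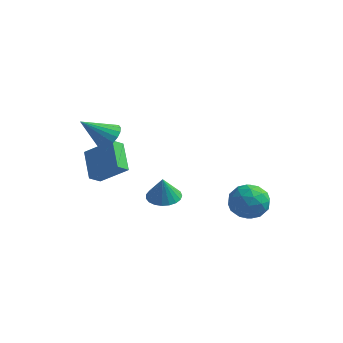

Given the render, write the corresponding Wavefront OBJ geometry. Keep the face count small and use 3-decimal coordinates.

v -0.609 -2.116 -2.064
v 0.37 -2.071 -2.094
v -0.551 -2.364 -0.596
v 0.269 -1.682 -2.025
v 0.017 -1.368 -1.962
v -0.344 -1.184 -1.917
v -0.75 -1.161 -1.897
v -1.132 -1.302 -1.906
v -1.423 -1.585 -1.943
v -1.574 -1.959 -2
v -1.557 -2.361 -2.069
v -1.377 -2.72 -2.136
v -1.064 -2.974 -2.192
v -0.672 -3.081 -2.225
v -0.269 -3.02 -2.23
v 0.075 -2.803 -2.207
v 0.301 -2.467 -2.159
v 2.735 2.237 -3.039
v 3.61 1.885 -3.861
v 2.29 0.295 -2.679
v 3.165 -0.057 -3.501
v 3.501 0.47 -2.417
v 3.776 1.67 -2.64
v 2.124 0.51 -3.9
v 2.399 1.71 -4.123
v 3.232 0.817 -4.393
v 4.083 0.792 -3.477
v 1.817 1.388 -3.063
v 2.668 1.363 -2.147
v 3.211 2.232 -3.481
v 2.689 -0.052 -3.059
v 2.886 0.258 -2.421
v 3.401 0.051 -2.905
v 3.309 2.105 -2.764
v 3.823 1.898 -3.247
v 3.76 1.066 -2.398
v 2.077 0.282 -3.293
v 2.591 0.075 -3.776
v 2.499 2.129 -3.635
v 3.014 1.922 -4.119
v 2.14 1.114 -4.142
v 3.503 1.397 -4.278
v 3.242 0.255 -4.066
v 2.63 0.589 -4.301
v 2.792 1.294 -4.432
v 4.004 1.382 -3.739
v 3.743 0.241 -3.528
v 3.94 0.55 -2.89
v 4.102 1.256 -3.021
v 3.782 0.755 -4.052
v 2.157 1.939 -3.012
v 1.896 0.798 -2.801
v 1.798 0.924 -3.519
v 1.96 1.63 -3.65
v 2.658 1.925 -2.474
v 2.397 0.783 -2.262
v 3.108 0.886 -2.108
v 3.27 1.591 -2.239
v 2.118 1.425 -2.488
v -3.627 -3.669 -0.893
v -3.917 -4.354 -0.369
v -4.632 -2.399 0.21
v -4.923 -3.084 0.734
v -2.017 -3.436 0.306
v -2.308 -4.121 0.83
v -3.023 -2.166 1.409
v -3.313 -2.851 1.933
v -3.185 -3.411 2.532
v -2.468 -3.48 3.12
v -4.375 -4.369 3.868
v -2.64 -3.119 3.226
v -2.92 -2.815 3.195
v -3.252 -2.63 3.032
v -3.571 -2.599 2.77
v -3.814 -2.729 2.461
v -3.932 -2.994 2.166
v -3.902 -3.342 1.943
v -3.73 -3.703 1.837
v -3.451 -4.006 1.868
v -3.118 -4.192 2.031
v -2.799 -4.223 2.293
v -2.557 -4.093 2.602
v -2.439 -3.827 2.897
f 2 1 4
f 2 4 3
f 4 1 5
f 4 5 3
f 5 1 6
f 5 6 3
f 6 1 7
f 6 7 3
f 7 1 8
f 7 8 3
f 8 1 9
f 8 9 3
f 9 1 10
f 9 10 3
f 10 1 11
f 10 11 3
f 11 1 12
f 11 12 3
f 12 1 13
f 12 13 3
f 13 1 14
f 13 14 3
f 14 1 15
f 14 15 3
f 15 1 16
f 15 16 3
f 16 1 17
f 16 17 3
f 17 1 2
f 17 2 3
f 18 55 34
f 55 29 58
f 34 58 23
f 55 58 34
f 18 34 30
f 34 23 35
f 30 35 19
f 34 35 30
f 18 30 39
f 30 19 40
f 39 40 25
f 30 40 39
f 18 39 51
f 39 25 54
f 51 54 28
f 39 54 51
f 18 51 55
f 51 28 59
f 55 59 29
f 51 59 55
f 19 35 46
f 35 23 49
f 46 49 27
f 35 49 46
f 23 58 36
f 58 29 57
f 36 57 22
f 58 57 36
f 29 59 56
f 59 28 52
f 56 52 20
f 59 52 56
f 28 54 53
f 54 25 41
f 53 41 24
f 54 41 53
f 25 40 45
f 40 19 42
f 45 42 26
f 40 42 45
f 21 47 33
f 47 27 48
f 33 48 22
f 47 48 33
f 21 33 31
f 33 22 32
f 31 32 20
f 33 32 31
f 21 31 38
f 31 20 37
f 38 37 24
f 31 37 38
f 21 38 43
f 38 24 44
f 43 44 26
f 38 44 43
f 21 43 47
f 43 26 50
f 47 50 27
f 43 50 47
f 22 48 36
f 48 27 49
f 36 49 23
f 48 49 36
f 20 32 56
f 32 22 57
f 56 57 29
f 32 57 56
f 24 37 53
f 37 20 52
f 53 52 28
f 37 52 53
f 26 44 45
f 44 24 41
f 45 41 25
f 44 41 45
f 27 50 46
f 50 26 42
f 46 42 19
f 50 42 46
f 61 63 60
f 64 61 60
f 60 63 62
f 62 64 60
f 61 67 63
f 65 61 64
f 65 67 61
f 63 67 62
f 66 64 62
f 62 67 66
f 66 65 64
f 67 65 66
f 69 68 71
f 69 71 70
f 71 68 72
f 71 72 70
f 72 68 73
f 72 73 70
f 73 68 74
f 73 74 70
f 74 68 75
f 74 75 70
f 75 68 76
f 75 76 70
f 76 68 77
f 76 77 70
f 77 68 78
f 77 78 70
f 78 68 79
f 78 79 70
f 79 68 80
f 79 80 70
f 80 68 81
f 80 81 70
f 81 68 82
f 81 82 70
f 82 68 83
f 82 83 70
f 83 68 69
f 83 69 70



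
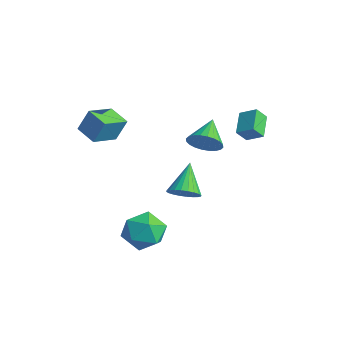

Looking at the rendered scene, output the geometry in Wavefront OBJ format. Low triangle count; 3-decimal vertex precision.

v 0.703 0.334 1.93
v 1.191 0.164 2.74
v -0.263 1.466 2.75
v 1.392 0.443 2.59
v 1.487 0.706 2.341
v 1.464 0.911 2.029
v 1.324 1.029 1.701
v 1.09 1.041 1.409
v 0.798 0.945 1.196
v 0.49 0.756 1.095
v 0.216 0.503 1.121
v 0.015 0.224 1.27
v -0.08 -0.039 1.52
v -0.057 -0.244 1.832
v 0.083 -0.362 2.159
v 0.316 -0.374 2.451
v 0.609 -0.278 2.664
v 0.916 -0.089 2.765
v -0.252 -3.396 -2.834
v 0.56 -2.879 -2.019
v 1.3 -3.901 -4.061
v 2.112 -3.384 -3.246
v 1.498 -4.442 -2.938
v 0.539 -4.13 -2.18
v 1.321 -2.65 -3.9
v 0.362 -2.338 -3.142
v 1.533 -2.418 -2.678
v 1.642 -3.525 -2.084
v 0.218 -3.255 -3.996
v 0.327 -4.362 -3.402
v -2.628 -4.956 3.034
v -2.35 -4.453 4.299
v -2.965 -3.469 2.517
v -2.686 -2.966 3.783
v -1.394 -4.794 2.697
v -1.115 -4.291 3.963
v -1.73 -3.307 2.181
v -1.452 -2.804 3.446
v 0.985 2.847 2.874
v 0.909 2.266 3.57
v 1.742 3.341 3.368
v 1.666 2.76 4.064
v 1.954 1.98 2.256
v 1.878 1.399 2.952
v 2.711 2.474 2.75
v 2.635 1.893 3.446
v 1.555 -1.448 -0.642
v 2.189 -0.837 -0.636
v 0.565 -0.432 0.682
v 1.982 -0.717 -0.883
v 1.71 -0.709 -1.093
v 1.415 -0.812 -1.234
v 1.141 -1.013 -1.285
v 0.93 -1.28 -1.238
v 0.814 -1.572 -1.1
v 0.811 -1.846 -0.893
v 0.921 -2.059 -0.647
v 1.128 -2.179 -0.4
v 1.4 -2.187 -0.191
v 1.695 -2.083 -0.049
v 1.969 -1.883 0.002
v 2.18 -1.616 -0.045
v 2.296 -1.324 -0.183
v 2.299 -1.05 -0.391
f 2 1 4
f 2 4 3
f 4 1 5
f 4 5 3
f 5 1 6
f 5 6 3
f 6 1 7
f 6 7 3
f 7 1 8
f 7 8 3
f 8 1 9
f 8 9 3
f 9 1 10
f 9 10 3
f 10 1 11
f 10 11 3
f 11 1 12
f 11 12 3
f 12 1 13
f 12 13 3
f 13 1 14
f 13 14 3
f 14 1 15
f 14 15 3
f 15 1 16
f 15 16 3
f 16 1 17
f 16 17 3
f 17 1 18
f 17 18 3
f 18 1 2
f 18 2 3
f 19 30 24
f 19 24 20
f 19 20 26
f 19 26 29
f 19 29 30
f 20 24 28
f 24 30 23
f 30 29 21
f 29 26 25
f 26 20 27
f 22 28 23
f 22 23 21
f 22 21 25
f 22 25 27
f 22 27 28
f 23 28 24
f 21 23 30
f 25 21 29
f 27 25 26
f 28 27 20
f 32 34 31
f 35 32 31
f 31 34 33
f 33 35 31
f 32 38 34
f 36 32 35
f 36 38 32
f 34 38 33
f 37 35 33
f 33 38 37
f 37 36 35
f 38 36 37
f 40 42 39
f 43 40 39
f 39 42 41
f 41 43 39
f 40 46 42
f 44 40 43
f 44 46 40
f 42 46 41
f 45 43 41
f 41 46 45
f 45 44 43
f 46 44 45
f 48 47 50
f 48 50 49
f 50 47 51
f 50 51 49
f 51 47 52
f 51 52 49
f 52 47 53
f 52 53 49
f 53 47 54
f 53 54 49
f 54 47 55
f 54 55 49
f 55 47 56
f 55 56 49
f 56 47 57
f 56 57 49
f 57 47 58
f 57 58 49
f 58 47 59
f 58 59 49
f 59 47 60
f 59 60 49
f 60 47 61
f 60 61 49
f 61 47 62
f 61 62 49
f 62 47 63
f 62 63 49
f 63 47 64
f 63 64 49
f 64 47 48
f 64 48 49



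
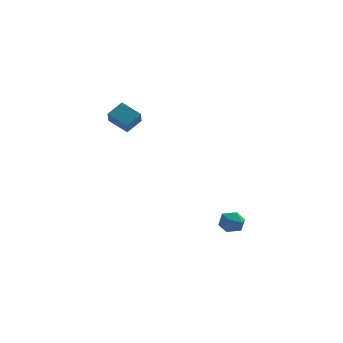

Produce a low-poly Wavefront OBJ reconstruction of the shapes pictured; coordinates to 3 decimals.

v 2.16 -2.532 -3.72
v 2.644 -2.285 -3.289
v 2.756 -3.475 -3.851
v 3.24 -3.228 -3.42
v 2.614 -3.402 -3.176
v 2.246 -2.82 -3.095
v 3.154 -2.94 -4.045
v 2.786 -2.358 -3.964
v 3.259 -2.538 -3.49
v 2.925 -2.823 -2.952
v 2.475 -2.937 -4.188
v 2.141 -3.222 -3.65
v -2.181 -2.782 1.745
v -2.061 -3.48 2.408
v -3.134 -2.433 2.285
v -3.014 -3.13 2.948
v -1.646 -2.17 2.292
v -1.526 -2.867 2.955
v -2.599 -1.82 2.832
v -2.479 -2.518 3.495
f 1 12 6
f 1 6 2
f 1 2 8
f 1 8 11
f 1 11 12
f 2 6 10
f 6 12 5
f 12 11 3
f 11 8 7
f 8 2 9
f 4 10 5
f 4 5 3
f 4 3 7
f 4 7 9
f 4 9 10
f 5 10 6
f 3 5 12
f 7 3 11
f 9 7 8
f 10 9 2
f 14 16 13
f 17 14 13
f 13 16 15
f 15 17 13
f 14 20 16
f 18 14 17
f 18 20 14
f 16 20 15
f 19 17 15
f 15 20 19
f 19 18 17
f 20 18 19



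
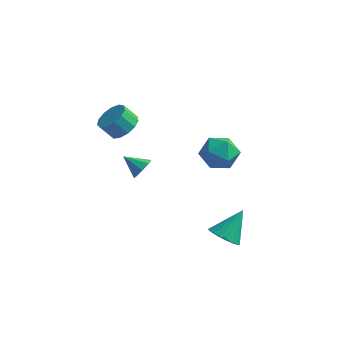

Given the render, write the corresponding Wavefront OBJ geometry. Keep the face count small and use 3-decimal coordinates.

v -3.397 -0.383 -3.537
v -3.011 -0.461 -2.898
v -4.543 -0.377 -2.843
v -3.093 0.089 -3.04
v -3.353 0.363 -3.472
v -3.639 0.199 -3.943
v -3.782 -0.306 -4.175
v -3.7 -0.856 -4.034
v -3.44 -1.129 -3.601
v -3.155 -0.966 -3.13
v -3.591 -2.191 1.259
v -3.05 -2.945 1.463
v -3.707 -3.183 2.326
v -4.249 -2.429 2.121
v -2.843 -2.532 1.735
v -3.501 -2.77 2.597
v -2.874 -2.012 1.855
v -3.531 -2.249 2.717
v -3.132 -1.548 1.786
v -3.79 -1.786 2.648
v -3.536 -1.288 1.55
v -4.194 -1.526 2.412
v -3.958 -1.315 1.221
v -4.615 -1.553 2.083
v -4.263 -1.621 0.904
v -4.92 -1.859 1.767
v -4.355 -2.107 0.7
v -5.012 -2.345 1.562
v -4.204 -2.62 0.673
v -4.862 -2.858 1.536
v -3.859 -2.997 0.832
v -4.516 -3.235 1.695
v -3.429 -3.118 1.127
v -4.086 -3.356 1.989
v 2.886 -4.207 -4.058
v 3.76 -4.576 -4.092
v 3.454 -2.993 -2.642
v 3.785 -4.282 -4.355
v 3.655 -3.975 -4.566
v 3.391 -3.707 -4.689
v 3.04 -3.526 -4.703
v 2.663 -3.463 -4.606
v 2.324 -3.528 -4.414
v 2.082 -3.711 -4.16
v 1.979 -3.979 -3.889
v 2.033 -4.287 -3.647
v 2.234 -4.581 -3.477
v 2.548 -4.81 -3.406
v 2.921 -4.935 -3.449
v 3.287 -4.934 -3.597
v 3.584 -4.807 -3.824
v 2.076 -1.398 0.239
v 2.829 -1.862 0.984
v 0.771 -2.618 0.796
v 1.524 -3.082 1.541
v 1.116 -2.015 1.721
v 1.922 -1.261 1.377
v 1.678 -3.219 0.403
v 2.484 -2.465 0.059
v 2.583 -2.988 1.085
v 2.235 -2.244 1.9
v 1.365 -2.236 -0.12
v 1.017 -1.492 0.695
f 2 1 4
f 2 4 3
f 4 1 5
f 4 5 3
f 5 1 6
f 5 6 3
f 6 1 7
f 6 7 3
f 7 1 8
f 7 8 3
f 8 1 9
f 8 9 3
f 9 1 10
f 9 10 3
f 10 1 2
f 10 2 3
f 12 11 15
f 12 15 13
f 13 15 16
f 13 16 14
f 15 11 17
f 15 17 16
f 16 17 18
f 16 18 14
f 17 11 19
f 17 19 18
f 18 19 20
f 18 20 14
f 19 11 21
f 19 21 20
f 20 21 22
f 20 22 14
f 21 11 23
f 21 23 22
f 22 23 24
f 22 24 14
f 23 11 25
f 23 25 24
f 24 25 26
f 24 26 14
f 25 11 27
f 25 27 26
f 26 27 28
f 26 28 14
f 27 11 29
f 27 29 28
f 28 29 30
f 28 30 14
f 29 11 31
f 29 31 30
f 30 31 32
f 30 32 14
f 31 11 33
f 31 33 32
f 32 33 34
f 32 34 14
f 33 11 12
f 33 12 34
f 34 12 13
f 34 13 14
f 36 35 38
f 36 38 37
f 38 35 39
f 38 39 37
f 39 35 40
f 39 40 37
f 40 35 41
f 40 41 37
f 41 35 42
f 41 42 37
f 42 35 43
f 42 43 37
f 43 35 44
f 43 44 37
f 44 35 45
f 44 45 37
f 45 35 46
f 45 46 37
f 46 35 47
f 46 47 37
f 47 35 48
f 47 48 37
f 48 35 49
f 48 49 37
f 49 35 50
f 49 50 37
f 50 35 51
f 50 51 37
f 51 35 36
f 51 36 37
f 52 63 57
f 52 57 53
f 52 53 59
f 52 59 62
f 52 62 63
f 53 57 61
f 57 63 56
f 63 62 54
f 62 59 58
f 59 53 60
f 55 61 56
f 55 56 54
f 55 54 58
f 55 58 60
f 55 60 61
f 56 61 57
f 54 56 63
f 58 54 62
f 60 58 59
f 61 60 53



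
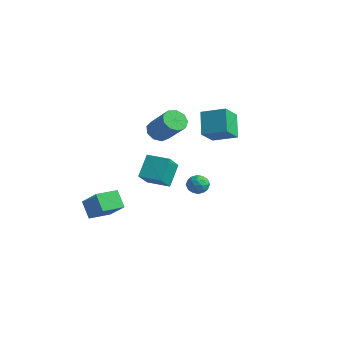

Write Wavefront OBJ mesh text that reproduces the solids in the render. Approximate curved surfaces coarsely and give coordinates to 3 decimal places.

v -0.088 3.5 0.9
v 0.266 2.265 1.92
v -1.047 4.296 2.198
v -0.694 3.062 3.218
v 1.254 4.298 1.402
v 1.607 3.064 2.422
v 0.294 5.095 2.7
v 0.648 3.86 3.72
v -2.493 3.965 -3.561
v -2.124 4.189 -4.208
v -1.416 3.491 -3.112
v -1.047 3.715 -3.759
v -1.305 4.248 -3.254
v -1.97 4.541 -3.532
v -1.57 3.139 -3.788
v -2.235 3.432 -4.066
v -1.553 3.679 -4.349
v -1.39 4.364 -4.019
v -2.15 3.316 -3.301
v -1.987 4.001 -2.971
v -2.403 4.118 -3.924
v -1.137 3.562 -3.396
v -1.289 3.875 -3.099
v -1.072 4.007 -3.48
v -2.312 4.325 -3.526
v -2.096 4.457 -3.907
v -1.614 4.492 -3.346
v -1.444 3.223 -3.413
v -1.228 3.355 -3.794
v -2.468 3.673 -3.84
v -2.251 3.805 -4.221
v -1.926 3.188 -3.974
v -1.851 3.95 -4.387
v -1.218 3.672 -4.123
v -1.525 3.333 -4.14
v -1.916 3.505 -4.304
v -1.755 4.353 -4.193
v -1.122 4.075 -3.929
v -1.273 4.388 -3.632
v -1.664 4.56 -3.795
v -1.419 4.053 -4.276
v -2.418 3.605 -3.391
v -1.785 3.327 -3.127
v -1.876 3.12 -3.525
v -2.267 3.292 -3.688
v -2.322 4.008 -3.197
v -1.689 3.73 -2.933
v -1.624 4.175 -3.016
v -2.015 4.347 -3.18
v -2.121 3.627 -3.044
v -1.415 0.397 2.199
v -0.893 0.742 1.654
v 0.657 0.708 3.115
v 0.135 0.363 3.661
v -1.161 1.146 1.948
v 0.388 1.113 3.409
v -1.549 1.2 2.36
v 0.001 1.167 3.821
v -1.873 0.878 2.696
v -0.324 0.844 4.158
v -1.983 0.331 2.8
v -0.434 0.297 4.262
v -1.827 -0.186 2.623
v -0.278 -0.219 4.085
v -1.478 -0.429 2.248
v 0.071 -0.463 3.709
v -1.099 -0.287 1.849
v 0.45 -0.32 3.311
v -0.868 0.176 1.615
v 0.681 0.142 3.076
v 2.143 -4.139 1.313
v 1.721 -3.146 2.548
v 1.592 -3.034 0.235
v 1.17 -2.04 1.469
v 3.43 -3.54 1.271
v 3.008 -2.546 2.505
v 2.879 -2.434 0.192
v 2.457 -1.441 1.427
v -2.639 -4.466 -2.576
v -1.21 -4.55 -1.341
v -2.459 -3.011 -2.685
v -1.031 -3.095 -1.45
v -1.789 -4.645 -3.57
v -0.361 -4.729 -2.335
v -1.61 -3.19 -3.679
v -0.181 -3.274 -2.444
f 2 4 1
f 5 2 1
f 1 4 3
f 3 5 1
f 2 8 4
f 6 2 5
f 6 8 2
f 4 8 3
f 7 5 3
f 3 8 7
f 7 6 5
f 8 6 7
f 9 46 25
f 46 20 49
f 25 49 14
f 46 49 25
f 9 25 21
f 25 14 26
f 21 26 10
f 25 26 21
f 9 21 30
f 21 10 31
f 30 31 16
f 21 31 30
f 9 30 42
f 30 16 45
f 42 45 19
f 30 45 42
f 9 42 46
f 42 19 50
f 46 50 20
f 42 50 46
f 10 26 37
f 26 14 40
f 37 40 18
f 26 40 37
f 14 49 27
f 49 20 48
f 27 48 13
f 49 48 27
f 20 50 47
f 50 19 43
f 47 43 11
f 50 43 47
f 19 45 44
f 45 16 32
f 44 32 15
f 45 32 44
f 16 31 36
f 31 10 33
f 36 33 17
f 31 33 36
f 12 38 24
f 38 18 39
f 24 39 13
f 38 39 24
f 12 24 22
f 24 13 23
f 22 23 11
f 24 23 22
f 12 22 29
f 22 11 28
f 29 28 15
f 22 28 29
f 12 29 34
f 29 15 35
f 34 35 17
f 29 35 34
f 12 34 38
f 34 17 41
f 38 41 18
f 34 41 38
f 13 39 27
f 39 18 40
f 27 40 14
f 39 40 27
f 11 23 47
f 23 13 48
f 47 48 20
f 23 48 47
f 15 28 44
f 28 11 43
f 44 43 19
f 28 43 44
f 17 35 36
f 35 15 32
f 36 32 16
f 35 32 36
f 18 41 37
f 41 17 33
f 37 33 10
f 41 33 37
f 52 51 55
f 52 55 53
f 53 55 56
f 53 56 54
f 55 51 57
f 55 57 56
f 56 57 58
f 56 58 54
f 57 51 59
f 57 59 58
f 58 59 60
f 58 60 54
f 59 51 61
f 59 61 60
f 60 61 62
f 60 62 54
f 61 51 63
f 61 63 62
f 62 63 64
f 62 64 54
f 63 51 65
f 63 65 64
f 64 65 66
f 64 66 54
f 65 51 67
f 65 67 66
f 66 67 68
f 66 68 54
f 67 51 69
f 67 69 68
f 68 69 70
f 68 70 54
f 69 51 52
f 69 52 70
f 70 52 53
f 70 53 54
f 72 74 71
f 75 72 71
f 71 74 73
f 73 75 71
f 72 78 74
f 76 72 75
f 76 78 72
f 74 78 73
f 77 75 73
f 73 78 77
f 77 76 75
f 78 76 77
f 80 82 79
f 83 80 79
f 79 82 81
f 81 83 79
f 80 86 82
f 84 80 83
f 84 86 80
f 82 86 81
f 85 83 81
f 81 86 85
f 85 84 83
f 86 84 85



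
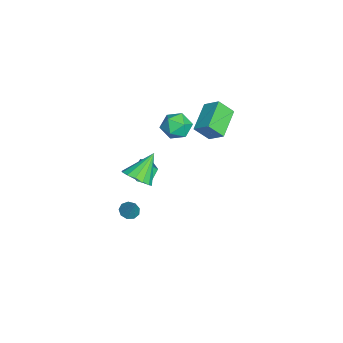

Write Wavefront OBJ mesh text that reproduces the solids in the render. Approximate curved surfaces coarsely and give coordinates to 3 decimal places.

v 4.271 -2.674 3.081
v 4.759 -3.16 3.778
v 3.229 -1.746 4.459
v 5.029 -2.739 3.699
v 5.096 -2.3 3.454
v 4.942 -1.961 3.109
v 4.608 -1.813 2.757
v 4.184 -1.896 2.492
v 3.783 -2.187 2.385
v 3.512 -2.609 2.464
v 3.445 -3.048 2.709
v 3.599 -3.387 3.054
v 3.933 -3.535 3.406
v 4.357 -3.452 3.671
v -0.507 1.271 2.66
v -0.393 0.371 3.632
v -2.374 1.841 3.407
v -2.259 0.94 4.38
v 0.039 2.12 3.38
v 0.154 1.219 4.353
v -1.827 2.689 4.128
v -1.713 1.789 5.1
v -4.666 -0.428 1.123
v -3.985 -0.275 0.322
v -3.435 -1.225 2.018
v -2.754 -1.072 1.217
v -3.093 -0.245 1.791
v -3.854 0.247 1.238
v -3.566 -1.747 1.102
v -4.327 -1.255 0.549
v -3.305 -1.09 0.31
v -3.013 -0.162 0.735
v -4.407 -1.338 1.605
v -4.115 -0.41 2.03
v -4.043 -2.948 -2.328
v -2.842 -2.591 -1.91
v -4.133 -2.18 -2.725
v -2.933 -1.822 -2.308
v -3.527 -3.438 -3.392
v -2.327 -3.08 -2.975
v -3.618 -2.669 -3.79
v -2.417 -2.312 -3.372
v 1.304 -3.312 -2.528
v 1.865 -3.43 -2.813
v 2.056 -2.908 -1.212
v 1.749 -3.012 -2.876
v 1.426 -2.735 -2.776
v 1.045 -2.728 -2.56
v 0.785 -2.995 -2.33
v 0.768 -3.41 -2.192
v 1.001 -3.78 -2.212
v 1.376 -3.931 -2.38
v 1.717 -3.792 -2.617
f 2 1 4
f 2 4 3
f 4 1 5
f 4 5 3
f 5 1 6
f 5 6 3
f 6 1 7
f 6 7 3
f 7 1 8
f 7 8 3
f 8 1 9
f 8 9 3
f 9 1 10
f 9 10 3
f 10 1 11
f 10 11 3
f 11 1 12
f 11 12 3
f 12 1 13
f 12 13 3
f 13 1 14
f 13 14 3
f 14 1 2
f 14 2 3
f 16 18 15
f 19 16 15
f 15 18 17
f 17 19 15
f 16 22 18
f 20 16 19
f 20 22 16
f 18 22 17
f 21 19 17
f 17 22 21
f 21 20 19
f 22 20 21
f 23 34 28
f 23 28 24
f 23 24 30
f 23 30 33
f 23 33 34
f 24 28 32
f 28 34 27
f 34 33 25
f 33 30 29
f 30 24 31
f 26 32 27
f 26 27 25
f 26 25 29
f 26 29 31
f 26 31 32
f 27 32 28
f 25 27 34
f 29 25 33
f 31 29 30
f 32 31 24
f 36 38 35
f 39 36 35
f 35 38 37
f 37 39 35
f 36 42 38
f 40 36 39
f 40 42 36
f 38 42 37
f 41 39 37
f 37 42 41
f 41 40 39
f 42 40 41
f 44 43 46
f 44 46 45
f 46 43 47
f 46 47 45
f 47 43 48
f 47 48 45
f 48 43 49
f 48 49 45
f 49 43 50
f 49 50 45
f 50 43 51
f 50 51 45
f 51 43 52
f 51 52 45
f 52 43 53
f 52 53 45
f 53 43 44
f 53 44 45



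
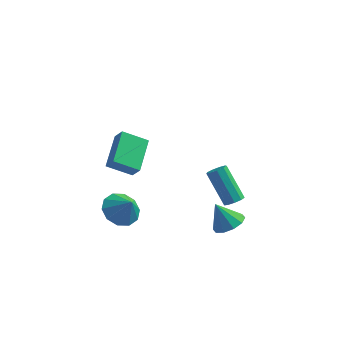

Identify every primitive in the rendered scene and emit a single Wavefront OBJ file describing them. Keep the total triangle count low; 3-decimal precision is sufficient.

v -2.244 2.267 -0.191
v -3.534 1.899 0.545
v -2.329 4.199 0.628
v -3.618 3.831 1.364
v -1.762 1.989 0.516
v -3.051 1.621 1.252
v -1.846 3.921 1.335
v -3.136 3.553 2.071
v 4.136 -2.488 3.145
v 4.584 -2.324 3.376
v 3.532 -1.608 4.906
v 3.084 -1.772 4.675
v 4.451 -2.062 3.162
v 3.4 -1.347 4.693
v 4.171 -2 2.941
v 3.12 -1.284 4.471
v 3.874 -2.166 2.815
v 2.823 -1.45 4.345
v 3.7 -2.482 2.843
v 2.649 -1.767 4.374
v 3.73 -2.801 3.012
v 2.678 -2.086 4.543
v 3.949 -2.974 3.244
v 2.898 -2.258 4.774
v 4.256 -2.919 3.429
v 3.205 -2.203 4.959
v 4.507 -2.662 3.481
v 3.455 -1.947 5.011
v 3.653 -1.39 0.416
v 4.35 -1.676 0.852
v 2.927 -1.29 1.644
v 4.379 -1.14 0.826
v 4.131 -0.699 0.642
v 3.7 -0.523 0.373
v 3.252 -0.678 0.12
v 2.957 -1.105 -0.02
v 2.928 -1.641 0.007
v 3.176 -2.082 0.19
v 3.606 -2.258 0.46
v 4.055 -2.103 0.713
v -1.73 -1.503 0.353
v -0.876 -1.525 -0.222
v -1.07 -1.837 1.347
v -0.938 -0.938 0.016
v -1.302 -0.567 0.382
v -1.83 -0.553 0.738
v -2.32 -0.902 0.946
v -2.585 -1.481 0.927
v -2.523 -2.068 0.689
v -2.158 -2.44 0.323
v -1.63 -2.453 -0.032
v -1.14 -2.104 -0.241
f 2 4 1
f 5 2 1
f 1 4 3
f 3 5 1
f 2 8 4
f 6 2 5
f 6 8 2
f 4 8 3
f 7 5 3
f 3 8 7
f 7 6 5
f 8 6 7
f 10 9 13
f 10 13 11
f 11 13 14
f 11 14 12
f 13 9 15
f 13 15 14
f 14 15 16
f 14 16 12
f 15 9 17
f 15 17 16
f 16 17 18
f 16 18 12
f 17 9 19
f 17 19 18
f 18 19 20
f 18 20 12
f 19 9 21
f 19 21 20
f 20 21 22
f 20 22 12
f 21 9 23
f 21 23 22
f 22 23 24
f 22 24 12
f 23 9 25
f 23 25 24
f 24 25 26
f 24 26 12
f 25 9 27
f 25 27 26
f 26 27 28
f 26 28 12
f 27 9 10
f 27 10 28
f 28 10 11
f 28 11 12
f 30 29 32
f 30 32 31
f 32 29 33
f 32 33 31
f 33 29 34
f 33 34 31
f 34 29 35
f 34 35 31
f 35 29 36
f 35 36 31
f 36 29 37
f 36 37 31
f 37 29 38
f 37 38 31
f 38 29 39
f 38 39 31
f 39 29 40
f 39 40 31
f 40 29 30
f 40 30 31
f 42 41 44
f 42 44 43
f 44 41 45
f 44 45 43
f 45 41 46
f 45 46 43
f 46 41 47
f 46 47 43
f 47 41 48
f 47 48 43
f 48 41 49
f 48 49 43
f 49 41 50
f 49 50 43
f 50 41 51
f 50 51 43
f 51 41 52
f 51 52 43
f 52 41 42
f 52 42 43



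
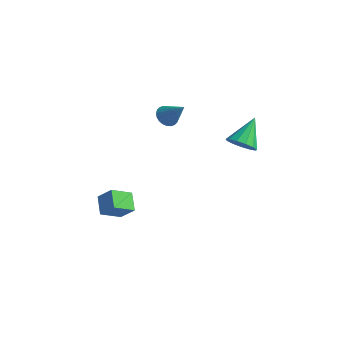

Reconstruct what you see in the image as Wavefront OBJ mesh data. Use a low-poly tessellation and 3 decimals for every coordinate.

v 0.046 2.726 3.213
v 0.545 2.31 3.761
v -0.026 4.134 4.347
v 0.838 2.557 3.473
v 0.879 2.857 3.102
v 0.656 3.116 2.767
v 0.239 3.251 2.573
v -0.239 3.219 2.582
v -0.626 3.031 2.791
v -0.8 2.745 3.135
v -0.705 2.454 3.503
v -0.372 2.249 3.778
v 0.094 2.195 3.875
v -3.845 -2.479 0.828
v -4.399 -3.433 1.477
v -3.092 -2.375 1.623
v -3.646 -3.328 2.273
v -3.194 -3.212 0.307
v -3.748 -4.165 0.957
v -2.441 -3.107 1.103
v -2.995 -4.061 1.752
v -4.485 2.898 3.386
v -3.99 2.839 2.938
v -3.415 2.842 4.574
v -4.004 3.099 2.963
v -4.092 3.328 3.053
v -4.24 3.492 3.194
v -4.425 3.565 3.364
v -4.619 3.537 3.537
v -4.792 3.412 3.687
v -4.919 3.208 3.791
v -4.979 2.958 3.833
v -4.965 2.698 3.808
v -4.877 2.469 3.718
v -4.729 2.305 3.577
v -4.544 2.232 3.407
v -4.351 2.26 3.234
v -4.177 2.385 3.084
v -4.05 2.589 2.98
f 2 1 4
f 2 4 3
f 4 1 5
f 4 5 3
f 5 1 6
f 5 6 3
f 6 1 7
f 6 7 3
f 7 1 8
f 7 8 3
f 8 1 9
f 8 9 3
f 9 1 10
f 9 10 3
f 10 1 11
f 10 11 3
f 11 1 12
f 11 12 3
f 12 1 13
f 12 13 3
f 13 1 2
f 13 2 3
f 15 17 14
f 18 15 14
f 14 17 16
f 16 18 14
f 15 21 17
f 19 15 18
f 19 21 15
f 17 21 16
f 20 18 16
f 16 21 20
f 20 19 18
f 21 19 20
f 23 22 25
f 23 25 24
f 25 22 26
f 25 26 24
f 26 22 27
f 26 27 24
f 27 22 28
f 27 28 24
f 28 22 29
f 28 29 24
f 29 22 30
f 29 30 24
f 30 22 31
f 30 31 24
f 31 22 32
f 31 32 24
f 32 22 33
f 32 33 24
f 33 22 34
f 33 34 24
f 34 22 35
f 34 35 24
f 35 22 36
f 35 36 24
f 36 22 37
f 36 37 24
f 37 22 38
f 37 38 24
f 38 22 39
f 38 39 24
f 39 22 23
f 39 23 24



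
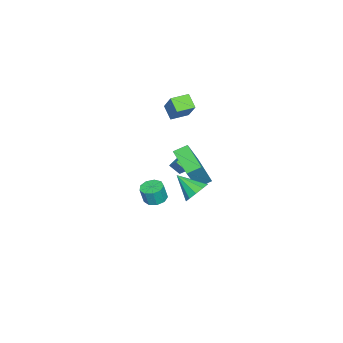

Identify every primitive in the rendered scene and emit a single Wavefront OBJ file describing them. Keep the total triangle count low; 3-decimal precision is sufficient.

v -2.559 0.048 -2.445
v -2.546 -0.605 -1.885
v -2.155 0.662 -1.738
v -2.143 0.01 -1.178
v -1.677 -0.19 -2.742
v -1.665 -0.842 -2.182
v -1.274 0.425 -2.035
v -1.261 -0.228 -1.475
v -0.677 -1.288 -4.539
v -0.049 -0.923 -4.607
v 0.166 -1.087 -3.51
v -0.463 -1.452 -3.441
v -0.417 -0.608 -4.488
v -0.202 -0.772 -3.391
v -0.907 -0.611 -4.392
v -0.692 -0.775 -3.295
v -1.29 -0.931 -4.365
v -1.075 -1.095 -3.268
v -1.386 -1.418 -4.419
v -1.171 -1.582 -3.322
v -1.15 -1.844 -4.529
v -0.935 -2.008 -3.432
v -0.694 -2.01 -4.644
v -0.479 -2.174 -3.546
v -0.229 -1.838 -4.709
v -0.014 -2.003 -3.612
v 0.025 -1.409 -4.694
v 0.24 -1.573 -3.597
v 4.09 3.272 0.483
v 4.36 3.718 1.155
v 3.89 1.988 1.417
v 3.838 3.775 1.121
v 3.414 3.639 0.843
v 3.247 3.364 0.428
v 3.403 3.053 0.034
v 3.821 2.826 -0.188
v 4.342 2.769 -0.154
v 4.767 2.905 0.124
v 4.934 3.18 0.539
v 4.778 3.491 0.933
v -0.937 -0.838 3.385
v -0.182 -0.117 4.662
v -1.77 -0.077 3.447
v -1.015 0.644 4.725
v -0.425 -0.224 2.735
v 0.33 0.497 4.013
v -1.258 0.537 2.798
v -0.503 1.258 4.075
v 0.39 0.926 -0.354
v 1.465 0.727 1.473
v -0.134 1.593 0.026
v 0.941 1.395 1.854
v 1.699 2.305 -0.974
v 2.774 2.107 0.854
v 1.175 2.973 -0.593
v 2.25 2.774 1.234
f 2 4 1
f 5 2 1
f 1 4 3
f 3 5 1
f 2 8 4
f 6 2 5
f 6 8 2
f 4 8 3
f 7 5 3
f 3 8 7
f 7 6 5
f 8 6 7
f 10 9 13
f 10 13 11
f 11 13 14
f 11 14 12
f 13 9 15
f 13 15 14
f 14 15 16
f 14 16 12
f 15 9 17
f 15 17 16
f 16 17 18
f 16 18 12
f 17 9 19
f 17 19 18
f 18 19 20
f 18 20 12
f 19 9 21
f 19 21 20
f 20 21 22
f 20 22 12
f 21 9 23
f 21 23 22
f 22 23 24
f 22 24 12
f 23 9 25
f 23 25 24
f 24 25 26
f 24 26 12
f 25 9 27
f 25 27 26
f 26 27 28
f 26 28 12
f 27 9 10
f 27 10 28
f 28 10 11
f 28 11 12
f 30 29 32
f 30 32 31
f 32 29 33
f 32 33 31
f 33 29 34
f 33 34 31
f 34 29 35
f 34 35 31
f 35 29 36
f 35 36 31
f 36 29 37
f 36 37 31
f 37 29 38
f 37 38 31
f 38 29 39
f 38 39 31
f 39 29 40
f 39 40 31
f 40 29 30
f 40 30 31
f 42 44 41
f 45 42 41
f 41 44 43
f 43 45 41
f 42 48 44
f 46 42 45
f 46 48 42
f 44 48 43
f 47 45 43
f 43 48 47
f 47 46 45
f 48 46 47
f 50 52 49
f 53 50 49
f 49 52 51
f 51 53 49
f 50 56 52
f 54 50 53
f 54 56 50
f 52 56 51
f 55 53 51
f 51 56 55
f 55 54 53
f 56 54 55

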